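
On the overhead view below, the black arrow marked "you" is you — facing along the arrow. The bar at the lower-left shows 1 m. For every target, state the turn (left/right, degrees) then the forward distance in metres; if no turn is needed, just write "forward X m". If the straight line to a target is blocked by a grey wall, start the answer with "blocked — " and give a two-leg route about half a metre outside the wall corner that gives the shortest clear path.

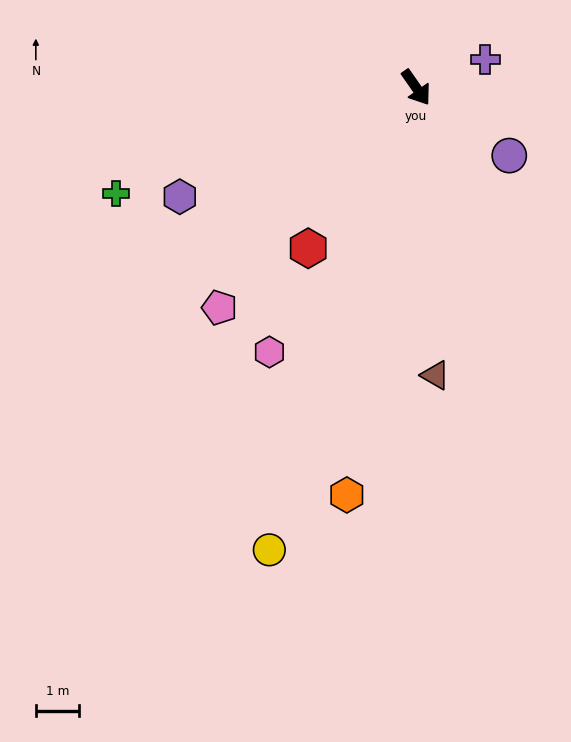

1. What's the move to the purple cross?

turn left 77°, forward 1.7 m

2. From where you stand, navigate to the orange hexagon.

turn right 45°, forward 9.5 m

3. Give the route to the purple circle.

turn left 19°, forward 2.6 m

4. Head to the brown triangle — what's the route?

turn right 31°, forward 6.6 m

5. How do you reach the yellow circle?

turn right 53°, forward 11.1 m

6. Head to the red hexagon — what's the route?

turn right 69°, forward 4.4 m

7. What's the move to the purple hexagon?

turn right 100°, forward 6.0 m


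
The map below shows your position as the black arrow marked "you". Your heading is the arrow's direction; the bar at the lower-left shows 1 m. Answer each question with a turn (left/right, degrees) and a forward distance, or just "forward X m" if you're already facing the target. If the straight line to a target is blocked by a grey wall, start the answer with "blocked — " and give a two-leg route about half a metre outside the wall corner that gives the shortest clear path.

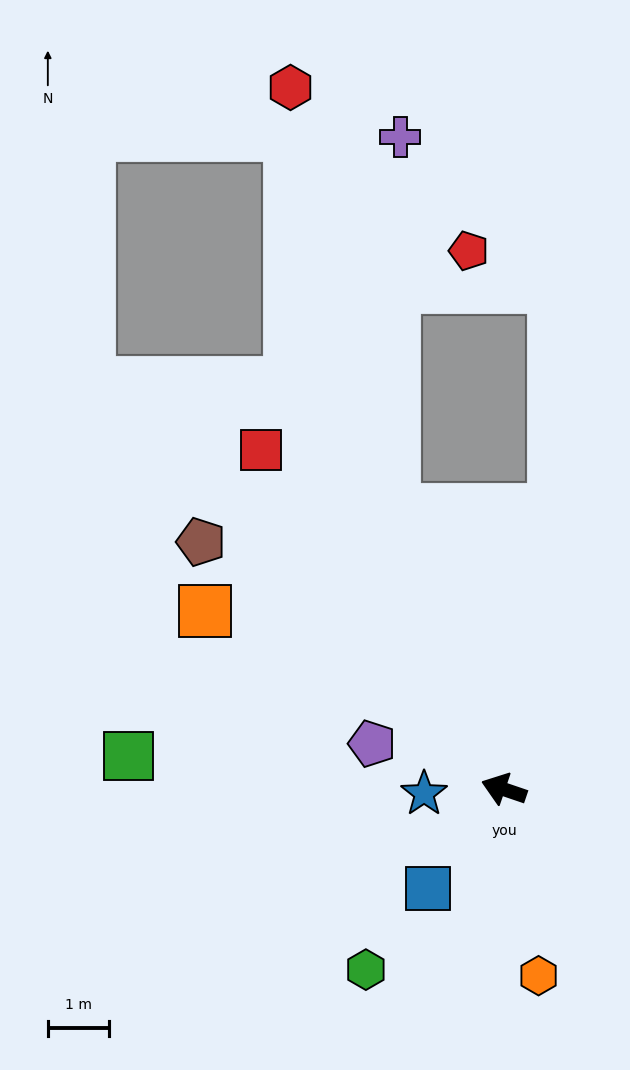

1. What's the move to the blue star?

turn left 22°, forward 1.3 m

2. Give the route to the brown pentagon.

turn right 20°, forward 6.4 m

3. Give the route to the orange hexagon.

turn left 119°, forward 3.1 m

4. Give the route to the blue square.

turn left 71°, forward 2.0 m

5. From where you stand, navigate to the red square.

turn right 36°, forward 6.8 m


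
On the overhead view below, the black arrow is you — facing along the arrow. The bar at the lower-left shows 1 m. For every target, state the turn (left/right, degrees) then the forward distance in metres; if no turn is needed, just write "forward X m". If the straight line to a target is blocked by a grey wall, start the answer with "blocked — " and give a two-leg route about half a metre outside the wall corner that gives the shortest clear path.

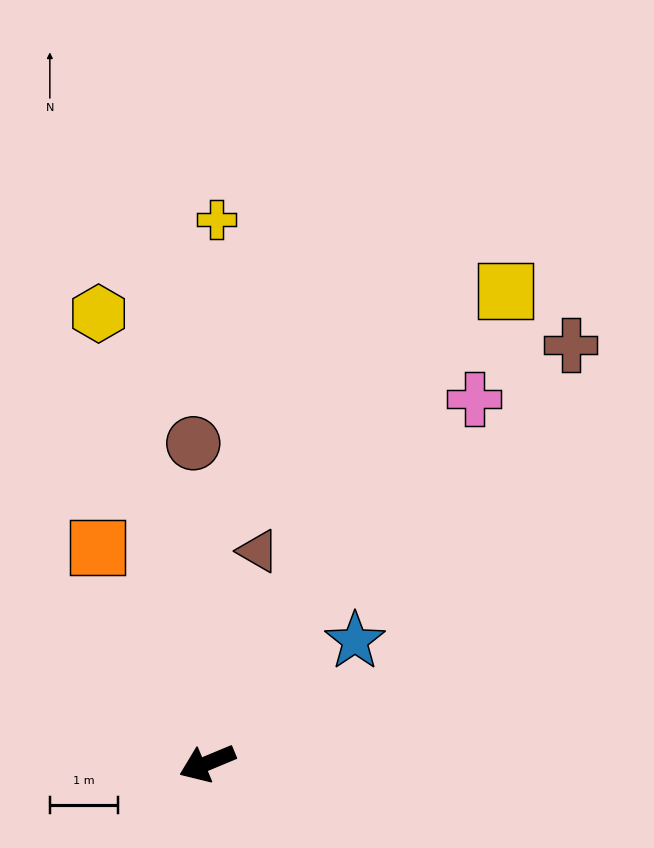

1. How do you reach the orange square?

turn right 86°, forward 3.6 m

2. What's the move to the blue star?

turn right 163°, forward 2.8 m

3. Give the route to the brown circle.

turn right 110°, forward 4.7 m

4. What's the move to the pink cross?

turn right 149°, forward 6.6 m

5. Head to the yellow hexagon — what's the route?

turn right 99°, forward 6.8 m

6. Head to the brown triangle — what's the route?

turn right 126°, forward 3.2 m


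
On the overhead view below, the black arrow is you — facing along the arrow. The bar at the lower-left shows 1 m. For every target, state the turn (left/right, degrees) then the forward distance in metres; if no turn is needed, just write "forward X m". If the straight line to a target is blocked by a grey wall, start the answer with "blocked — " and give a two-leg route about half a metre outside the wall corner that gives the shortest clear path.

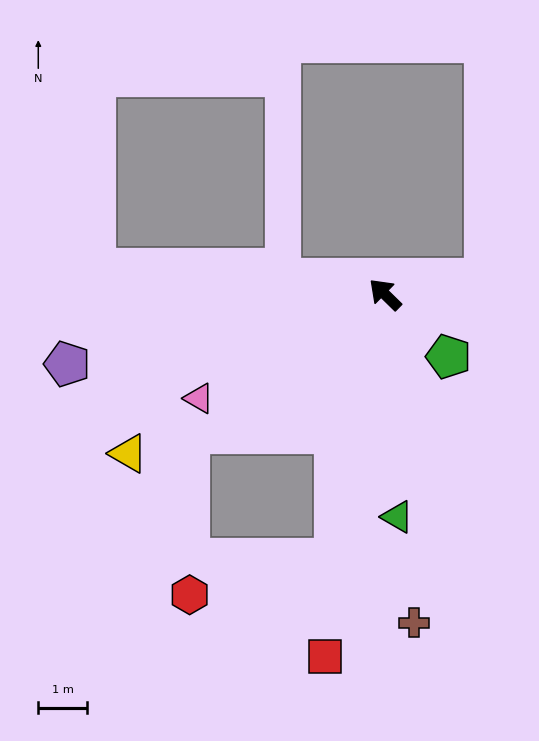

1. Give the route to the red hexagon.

blocked — turn left 124°, forward 5.5 m, then turn right 66°, forward 3.1 m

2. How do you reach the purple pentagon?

turn left 57°, forward 6.7 m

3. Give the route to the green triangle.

turn left 138°, forward 4.6 m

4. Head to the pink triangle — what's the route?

turn left 74°, forward 4.4 m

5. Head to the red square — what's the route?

turn left 125°, forward 7.5 m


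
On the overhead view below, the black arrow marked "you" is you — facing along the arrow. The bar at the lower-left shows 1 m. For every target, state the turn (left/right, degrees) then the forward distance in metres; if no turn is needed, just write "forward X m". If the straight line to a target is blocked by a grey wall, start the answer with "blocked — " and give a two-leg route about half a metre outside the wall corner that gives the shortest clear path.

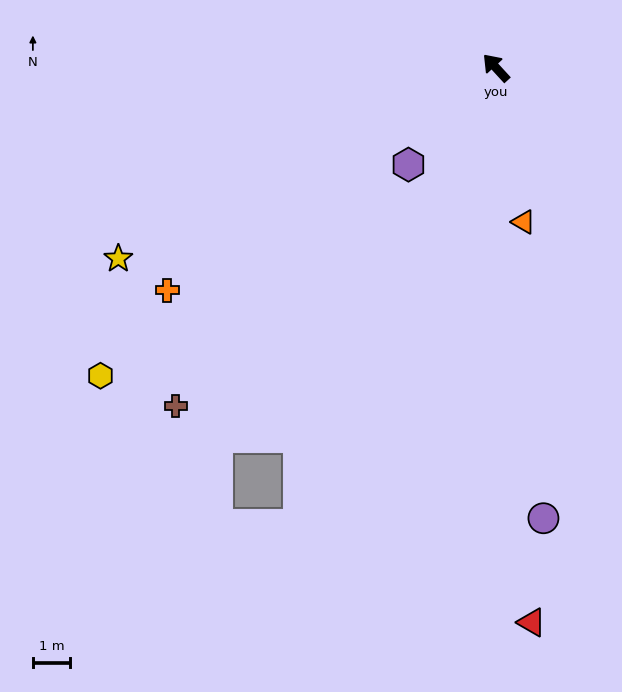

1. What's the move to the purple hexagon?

turn left 95°, forward 3.5 m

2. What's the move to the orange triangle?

turn left 148°, forward 4.2 m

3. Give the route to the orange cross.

turn left 82°, forward 10.7 m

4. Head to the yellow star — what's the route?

turn left 74°, forward 11.4 m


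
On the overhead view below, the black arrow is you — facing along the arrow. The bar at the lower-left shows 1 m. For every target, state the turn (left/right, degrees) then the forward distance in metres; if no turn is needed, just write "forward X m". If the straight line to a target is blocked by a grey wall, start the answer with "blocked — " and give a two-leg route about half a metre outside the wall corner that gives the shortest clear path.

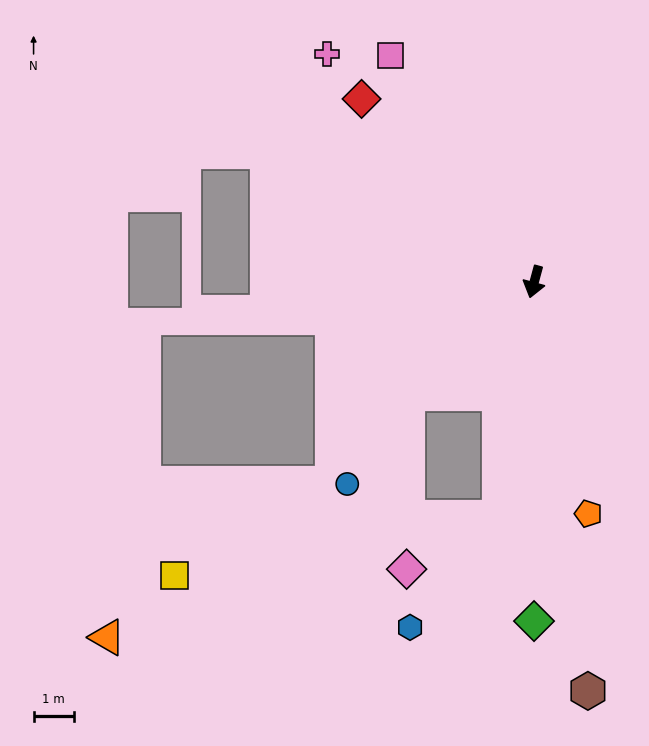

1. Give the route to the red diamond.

turn right 122°, forward 6.2 m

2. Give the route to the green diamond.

turn left 15°, forward 8.4 m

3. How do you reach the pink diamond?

blocked — turn left 7°, forward 5.9 m, then turn right 52°, forward 2.6 m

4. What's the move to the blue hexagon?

blocked — turn left 7°, forward 5.9 m, then turn right 31°, forward 3.5 m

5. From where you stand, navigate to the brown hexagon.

turn left 23°, forward 10.2 m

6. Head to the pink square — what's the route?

turn right 132°, forward 6.6 m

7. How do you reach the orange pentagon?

turn left 28°, forward 5.9 m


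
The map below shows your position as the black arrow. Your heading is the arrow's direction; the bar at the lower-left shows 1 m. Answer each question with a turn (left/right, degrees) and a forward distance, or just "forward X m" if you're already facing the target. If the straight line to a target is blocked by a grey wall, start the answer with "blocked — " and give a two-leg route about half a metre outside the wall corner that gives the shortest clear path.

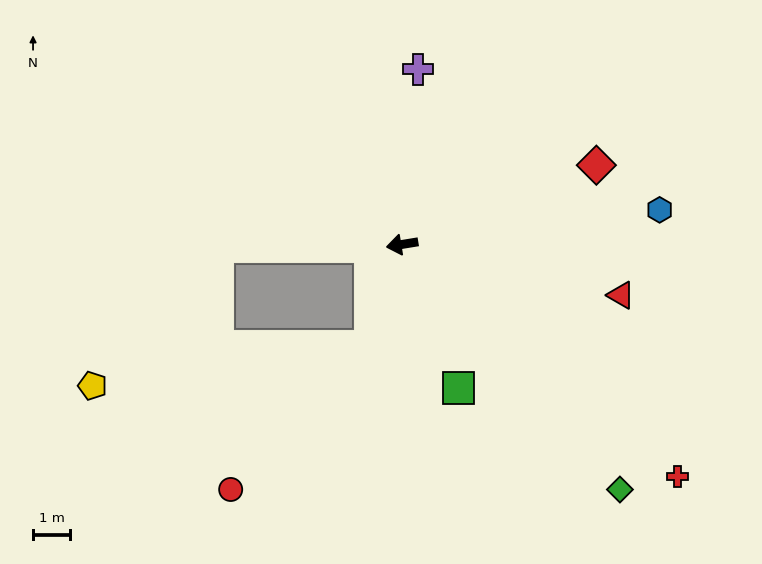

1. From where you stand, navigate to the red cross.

turn left 131°, forward 9.7 m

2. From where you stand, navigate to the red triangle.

turn left 158°, forward 6.0 m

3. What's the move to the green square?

turn left 102°, forward 4.1 m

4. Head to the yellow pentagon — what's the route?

blocked — turn right 8°, forward 4.9 m, then turn left 46°, forward 5.0 m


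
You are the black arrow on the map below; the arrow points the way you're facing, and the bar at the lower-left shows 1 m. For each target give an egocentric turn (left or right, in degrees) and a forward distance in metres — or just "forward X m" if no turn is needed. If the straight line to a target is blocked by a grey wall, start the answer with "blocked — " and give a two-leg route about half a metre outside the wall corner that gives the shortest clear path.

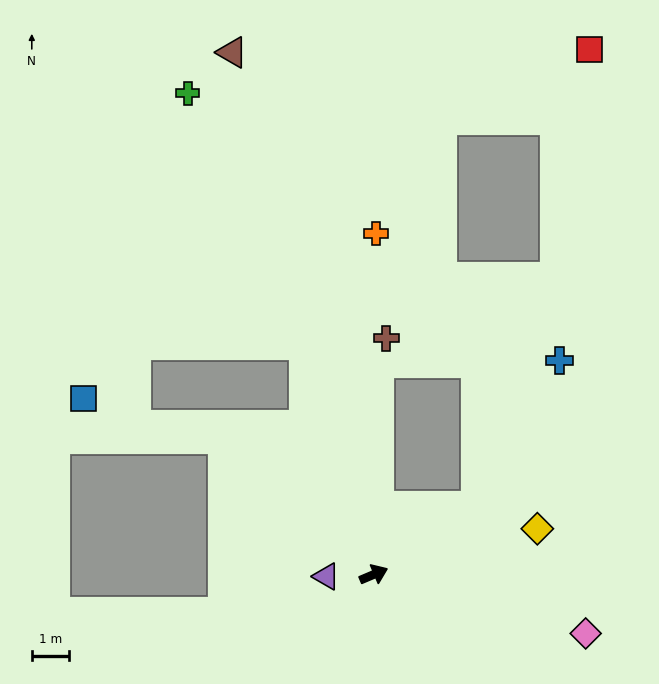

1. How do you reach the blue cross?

blocked — turn left 10°, forward 3.3 m, then turn left 28°, forward 4.5 m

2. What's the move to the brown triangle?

turn left 82°, forward 14.6 m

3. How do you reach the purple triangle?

turn left 159°, forward 1.3 m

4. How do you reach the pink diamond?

turn right 38°, forward 5.9 m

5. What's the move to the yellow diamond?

turn right 7°, forward 4.6 m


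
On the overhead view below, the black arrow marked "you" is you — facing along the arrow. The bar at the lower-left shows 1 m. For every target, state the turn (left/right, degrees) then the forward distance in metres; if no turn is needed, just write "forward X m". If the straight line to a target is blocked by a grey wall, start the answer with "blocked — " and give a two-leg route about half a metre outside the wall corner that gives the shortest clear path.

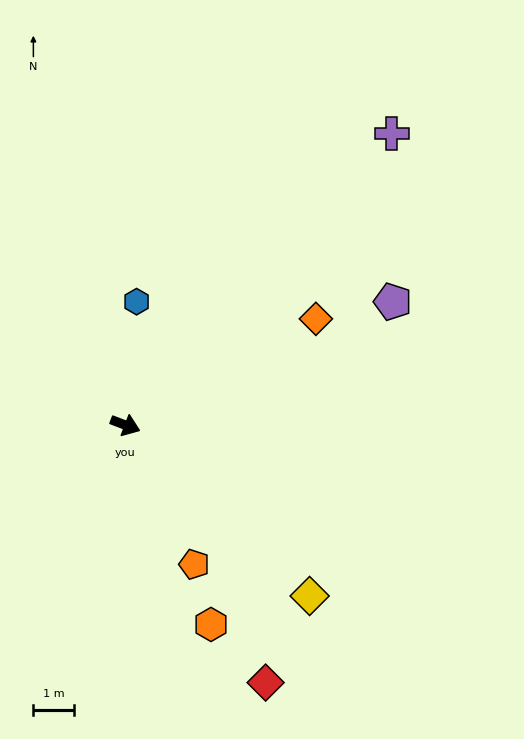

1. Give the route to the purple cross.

turn left 69°, forward 9.7 m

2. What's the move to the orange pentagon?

turn right 43°, forward 3.8 m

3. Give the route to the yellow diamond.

turn right 22°, forward 6.2 m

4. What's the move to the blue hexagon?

turn left 106°, forward 3.1 m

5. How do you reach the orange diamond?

turn left 50°, forward 5.4 m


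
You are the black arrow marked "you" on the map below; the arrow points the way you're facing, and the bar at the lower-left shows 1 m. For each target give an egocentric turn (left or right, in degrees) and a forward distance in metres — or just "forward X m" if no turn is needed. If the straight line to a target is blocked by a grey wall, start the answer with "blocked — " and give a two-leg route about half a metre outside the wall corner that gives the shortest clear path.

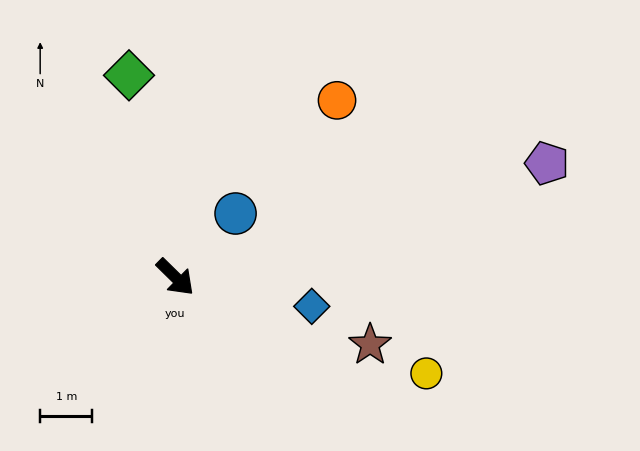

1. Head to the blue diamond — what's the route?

turn left 32°, forward 2.7 m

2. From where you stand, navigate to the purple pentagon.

turn left 62°, forward 7.4 m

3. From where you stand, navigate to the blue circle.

turn left 91°, forward 1.7 m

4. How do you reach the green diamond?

turn left 147°, forward 4.0 m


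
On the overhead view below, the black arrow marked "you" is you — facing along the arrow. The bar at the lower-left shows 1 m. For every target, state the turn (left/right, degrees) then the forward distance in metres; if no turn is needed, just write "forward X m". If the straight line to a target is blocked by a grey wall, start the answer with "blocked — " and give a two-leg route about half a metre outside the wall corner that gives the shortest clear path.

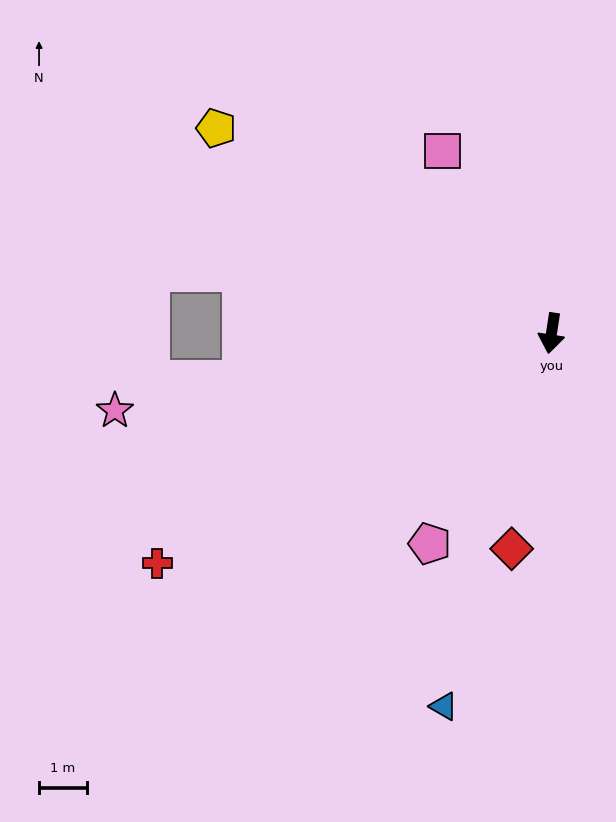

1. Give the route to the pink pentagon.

turn right 21°, forward 5.1 m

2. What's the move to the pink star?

turn right 71°, forward 9.3 m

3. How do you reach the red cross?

turn right 51°, forward 9.6 m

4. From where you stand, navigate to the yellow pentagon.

turn right 113°, forward 8.2 m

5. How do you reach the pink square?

turn right 140°, forward 4.4 m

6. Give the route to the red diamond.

forward 4.6 m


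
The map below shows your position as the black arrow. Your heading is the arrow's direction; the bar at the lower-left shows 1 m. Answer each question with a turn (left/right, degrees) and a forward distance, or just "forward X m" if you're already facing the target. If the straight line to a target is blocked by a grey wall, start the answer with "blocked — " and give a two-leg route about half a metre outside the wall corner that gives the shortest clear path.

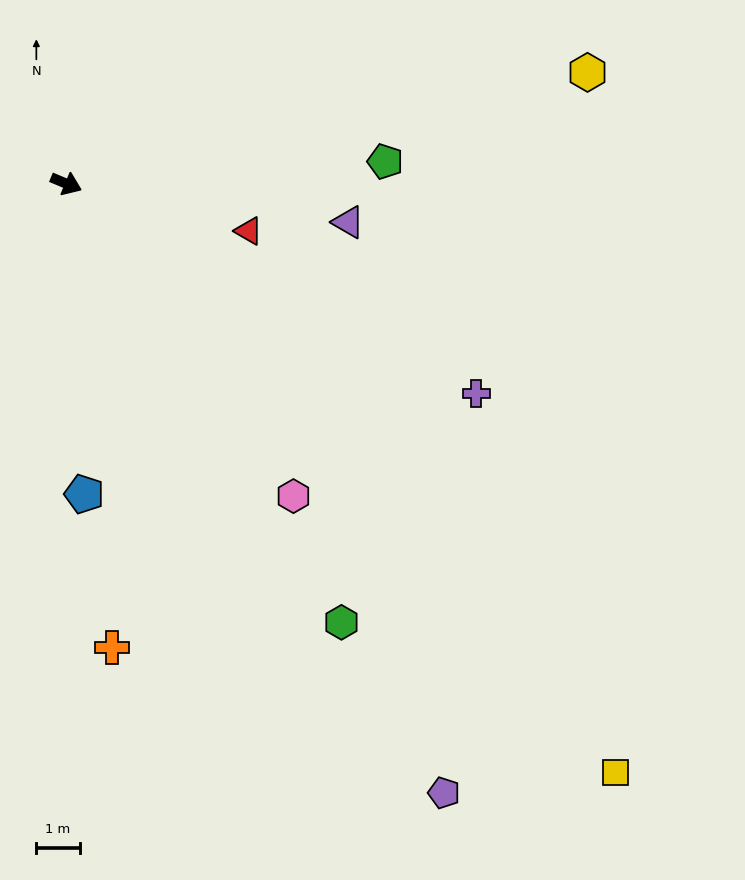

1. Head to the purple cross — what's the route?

turn right 4°, forward 10.7 m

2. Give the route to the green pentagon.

turn left 27°, forward 7.4 m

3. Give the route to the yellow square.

turn right 24°, forward 18.6 m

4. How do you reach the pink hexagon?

turn right 31°, forward 8.9 m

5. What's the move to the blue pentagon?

turn right 64°, forward 7.2 m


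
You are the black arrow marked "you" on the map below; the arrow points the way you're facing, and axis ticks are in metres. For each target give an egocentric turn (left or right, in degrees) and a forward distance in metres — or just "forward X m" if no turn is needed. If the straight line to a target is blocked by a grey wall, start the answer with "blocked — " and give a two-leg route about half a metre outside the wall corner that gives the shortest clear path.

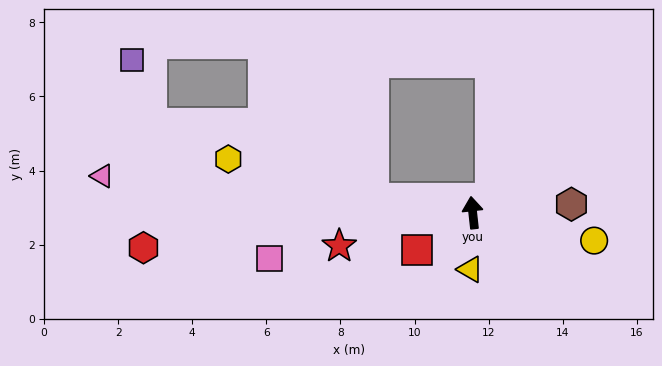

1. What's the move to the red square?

turn left 118°, forward 1.8 m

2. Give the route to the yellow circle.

turn right 109°, forward 3.4 m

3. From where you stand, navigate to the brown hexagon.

turn right 91°, forward 2.7 m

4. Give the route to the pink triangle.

turn left 78°, forward 10.1 m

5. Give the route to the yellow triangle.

turn left 171°, forward 1.5 m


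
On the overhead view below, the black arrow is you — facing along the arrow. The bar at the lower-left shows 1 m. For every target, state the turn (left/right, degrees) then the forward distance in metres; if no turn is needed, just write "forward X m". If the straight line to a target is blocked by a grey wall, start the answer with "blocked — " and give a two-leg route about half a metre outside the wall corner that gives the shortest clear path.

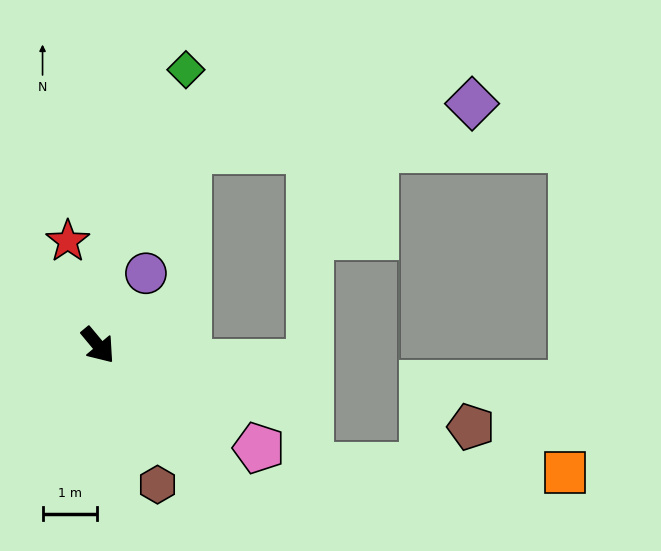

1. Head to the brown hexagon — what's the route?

turn right 17°, forward 2.8 m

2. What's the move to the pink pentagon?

turn left 18°, forward 3.5 m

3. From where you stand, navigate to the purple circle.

turn left 107°, forward 1.6 m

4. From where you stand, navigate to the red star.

turn left 156°, forward 2.0 m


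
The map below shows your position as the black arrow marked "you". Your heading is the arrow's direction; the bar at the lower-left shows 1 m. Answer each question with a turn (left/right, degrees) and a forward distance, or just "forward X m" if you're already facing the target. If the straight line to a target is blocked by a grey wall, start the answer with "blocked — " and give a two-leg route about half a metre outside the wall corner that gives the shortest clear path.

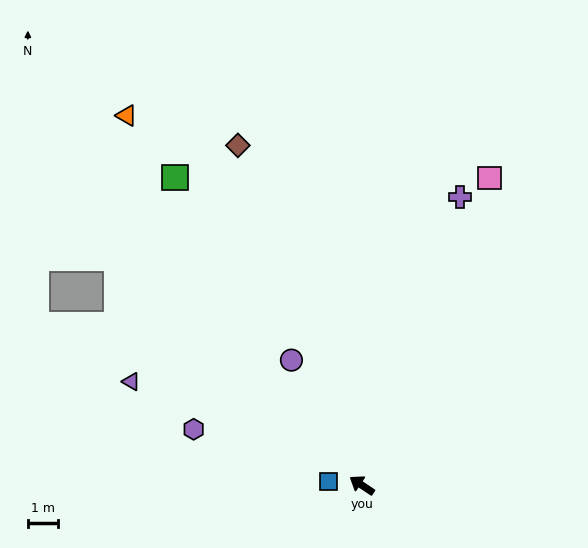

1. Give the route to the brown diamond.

turn right 36°, forward 12.2 m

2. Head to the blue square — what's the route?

turn left 28°, forward 1.1 m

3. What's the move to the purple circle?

turn right 27°, forward 4.8 m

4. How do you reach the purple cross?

turn right 75°, forward 10.3 m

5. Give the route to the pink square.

turn right 79°, forward 11.2 m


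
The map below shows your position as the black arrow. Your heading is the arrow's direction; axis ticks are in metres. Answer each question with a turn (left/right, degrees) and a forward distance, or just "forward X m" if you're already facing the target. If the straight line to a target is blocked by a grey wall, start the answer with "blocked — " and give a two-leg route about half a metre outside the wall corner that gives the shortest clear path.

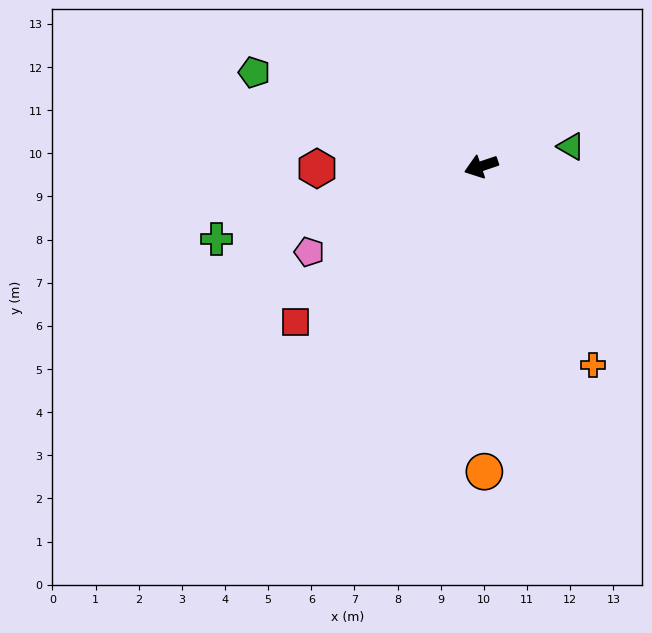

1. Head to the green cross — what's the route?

turn right 3°, forward 6.4 m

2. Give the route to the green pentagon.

turn right 41°, forward 5.7 m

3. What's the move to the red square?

turn left 21°, forward 5.6 m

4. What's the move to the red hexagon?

turn right 18°, forward 3.8 m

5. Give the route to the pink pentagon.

turn left 8°, forward 4.5 m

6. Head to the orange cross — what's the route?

turn left 101°, forward 5.3 m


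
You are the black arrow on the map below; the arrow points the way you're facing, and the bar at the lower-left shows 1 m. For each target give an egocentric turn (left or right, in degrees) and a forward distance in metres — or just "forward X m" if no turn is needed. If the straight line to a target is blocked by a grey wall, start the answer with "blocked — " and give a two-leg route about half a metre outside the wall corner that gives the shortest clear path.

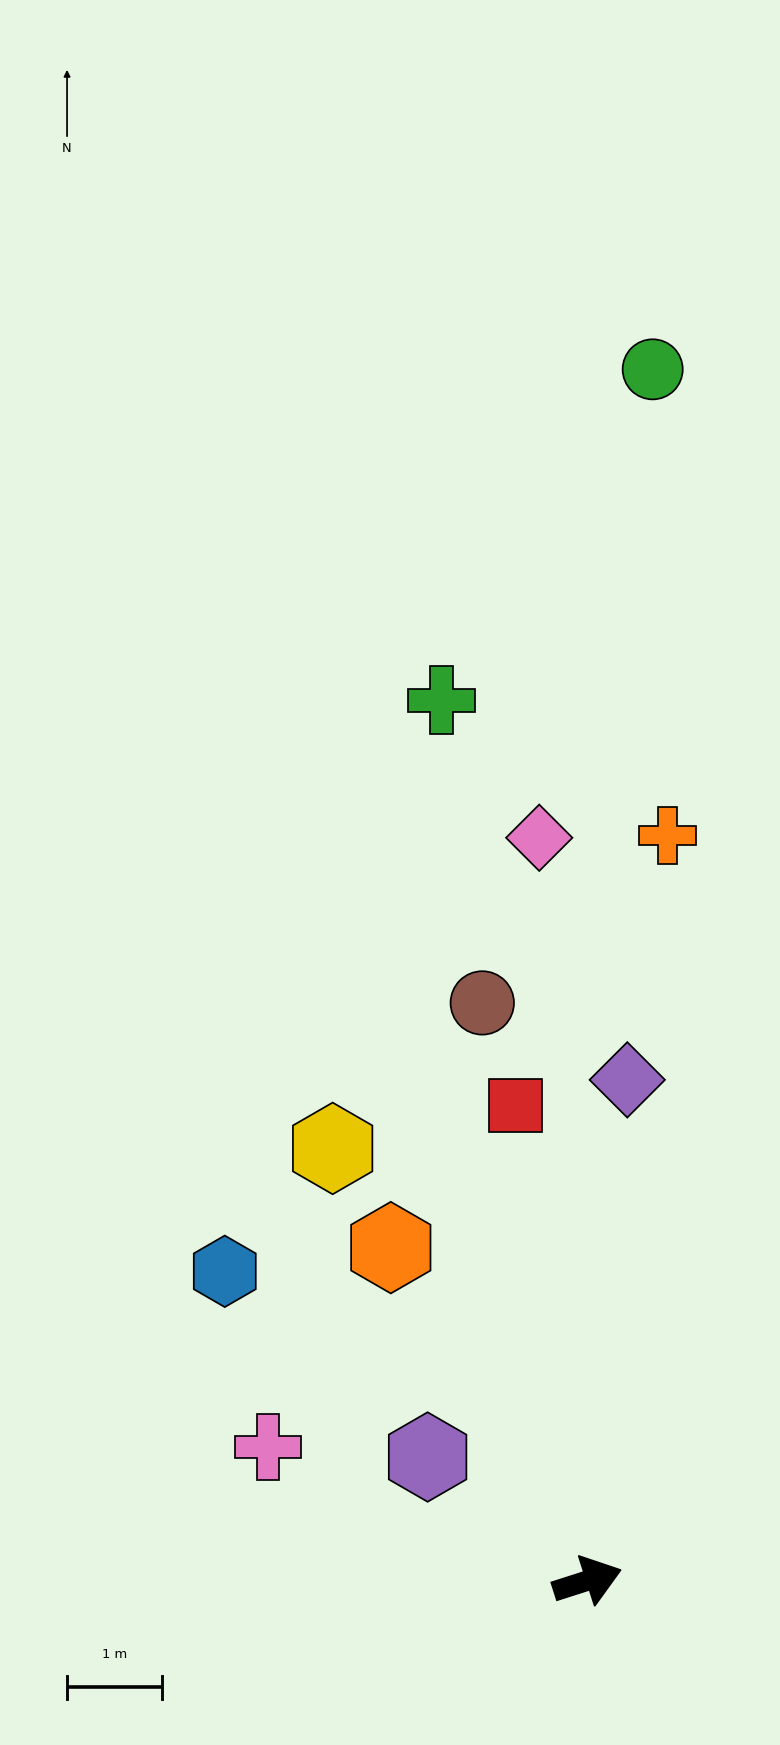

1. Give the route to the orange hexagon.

turn left 103°, forward 4.1 m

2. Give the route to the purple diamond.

turn left 68°, forward 5.3 m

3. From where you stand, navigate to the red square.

turn left 81°, forward 5.1 m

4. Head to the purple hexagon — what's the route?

turn left 124°, forward 2.1 m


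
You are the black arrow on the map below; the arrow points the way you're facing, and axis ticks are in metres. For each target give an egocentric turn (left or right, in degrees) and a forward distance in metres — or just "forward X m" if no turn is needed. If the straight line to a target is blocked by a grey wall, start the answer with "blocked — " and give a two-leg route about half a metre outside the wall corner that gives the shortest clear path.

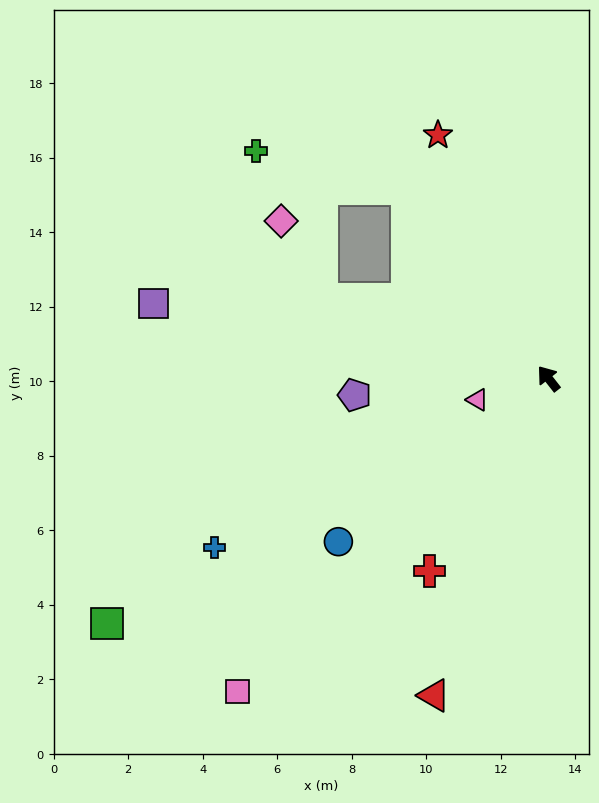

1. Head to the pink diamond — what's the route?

blocked — turn left 33°, forward 6.4 m, then turn right 43°, forward 2.4 m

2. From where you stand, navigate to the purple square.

turn left 41°, forward 10.8 m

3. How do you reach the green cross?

blocked — forward 6.3 m, then turn left 38°, forward 4.2 m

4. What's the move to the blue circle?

turn left 90°, forward 7.1 m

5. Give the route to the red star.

turn right 14°, forward 7.2 m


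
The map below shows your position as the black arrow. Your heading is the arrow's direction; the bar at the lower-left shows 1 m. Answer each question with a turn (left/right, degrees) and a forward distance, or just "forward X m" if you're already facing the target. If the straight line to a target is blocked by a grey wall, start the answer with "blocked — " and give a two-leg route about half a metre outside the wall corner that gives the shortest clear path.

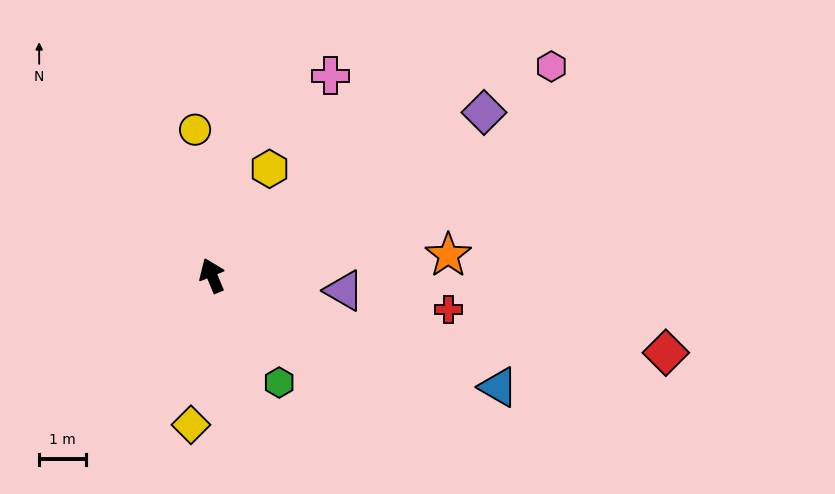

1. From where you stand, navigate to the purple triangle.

turn right 119°, forward 2.8 m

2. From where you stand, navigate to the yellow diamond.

turn left 149°, forward 3.2 m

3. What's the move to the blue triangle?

turn right 134°, forward 6.6 m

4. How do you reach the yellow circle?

turn right 16°, forward 3.1 m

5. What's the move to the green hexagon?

turn right 170°, forward 2.7 m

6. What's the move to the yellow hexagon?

turn right 51°, forward 2.6 m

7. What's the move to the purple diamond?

turn right 82°, forward 6.8 m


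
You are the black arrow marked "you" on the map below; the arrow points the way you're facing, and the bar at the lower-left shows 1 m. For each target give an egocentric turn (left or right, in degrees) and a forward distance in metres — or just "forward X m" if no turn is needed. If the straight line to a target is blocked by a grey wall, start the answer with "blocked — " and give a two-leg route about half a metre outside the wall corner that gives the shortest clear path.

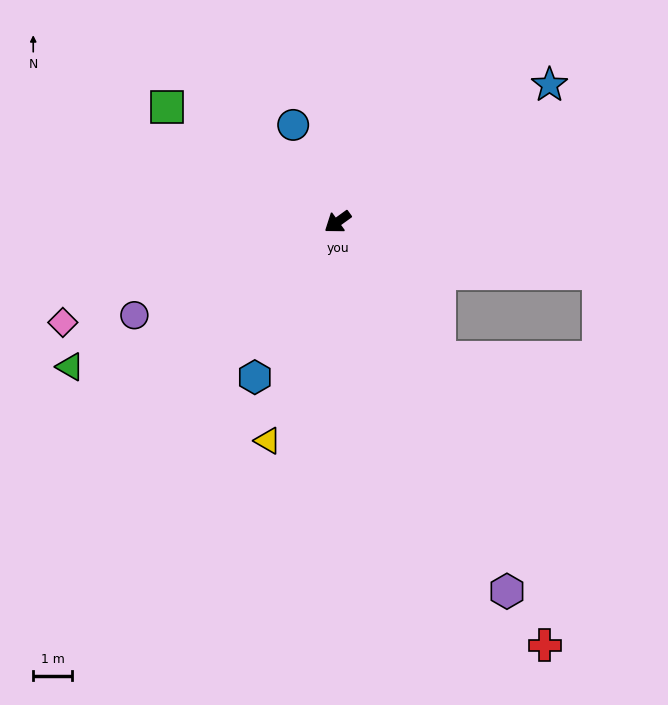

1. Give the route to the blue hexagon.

turn left 26°, forward 4.5 m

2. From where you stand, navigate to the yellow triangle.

turn left 36°, forward 5.9 m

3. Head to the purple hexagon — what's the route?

turn left 79°, forward 10.5 m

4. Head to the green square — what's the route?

turn right 70°, forward 5.3 m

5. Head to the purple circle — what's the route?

turn right 11°, forward 5.8 m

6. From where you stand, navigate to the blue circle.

turn right 101°, forward 2.7 m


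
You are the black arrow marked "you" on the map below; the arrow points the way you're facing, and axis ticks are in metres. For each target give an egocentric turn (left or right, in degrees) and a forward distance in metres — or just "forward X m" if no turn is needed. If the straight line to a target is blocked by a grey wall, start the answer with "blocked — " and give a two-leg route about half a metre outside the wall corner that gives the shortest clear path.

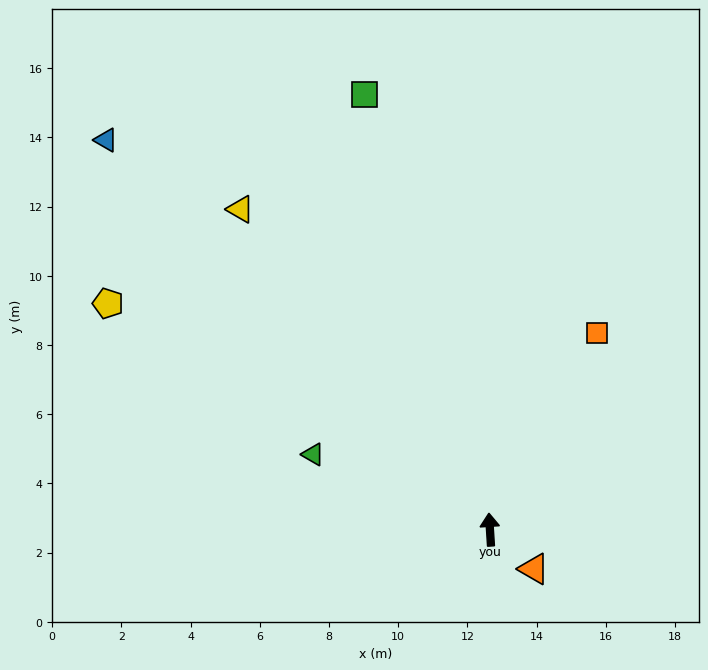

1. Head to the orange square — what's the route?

turn right 32°, forward 6.5 m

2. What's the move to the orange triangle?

turn right 135°, forward 1.7 m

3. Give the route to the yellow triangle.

turn left 34°, forward 11.7 m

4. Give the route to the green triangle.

turn left 63°, forward 5.6 m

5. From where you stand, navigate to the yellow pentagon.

turn left 56°, forward 12.8 m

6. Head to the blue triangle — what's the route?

turn left 41°, forward 15.8 m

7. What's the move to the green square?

turn left 12°, forward 13.1 m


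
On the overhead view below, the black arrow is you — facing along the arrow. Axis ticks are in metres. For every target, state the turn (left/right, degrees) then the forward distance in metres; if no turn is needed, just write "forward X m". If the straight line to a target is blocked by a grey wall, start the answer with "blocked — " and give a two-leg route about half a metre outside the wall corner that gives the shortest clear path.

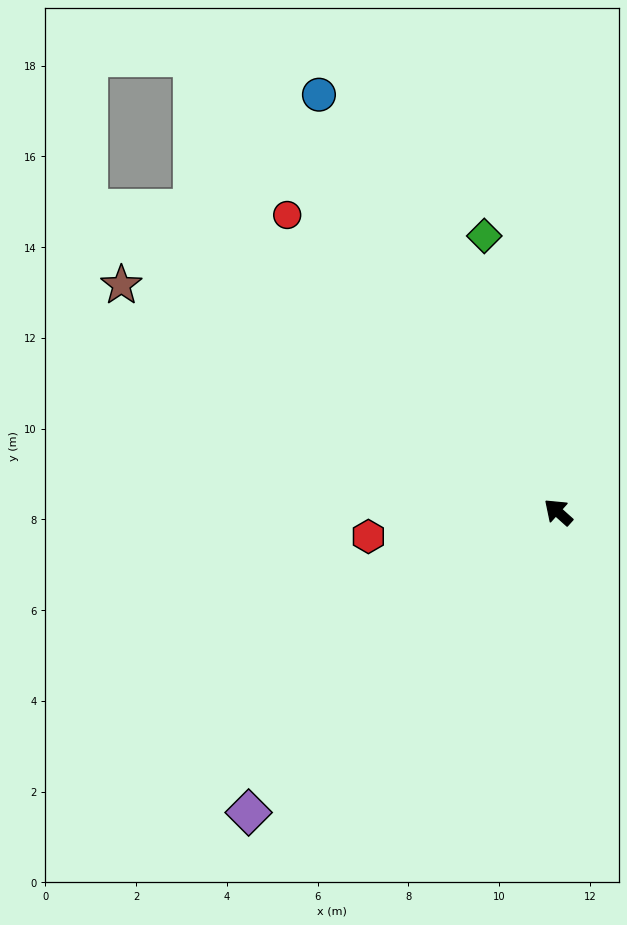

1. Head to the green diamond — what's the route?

turn right 33°, forward 6.3 m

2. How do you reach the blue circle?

turn right 18°, forward 10.6 m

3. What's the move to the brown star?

turn left 14°, forward 10.8 m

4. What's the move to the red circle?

turn right 6°, forward 8.9 m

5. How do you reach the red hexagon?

turn left 49°, forward 4.2 m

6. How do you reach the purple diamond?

turn left 86°, forward 9.5 m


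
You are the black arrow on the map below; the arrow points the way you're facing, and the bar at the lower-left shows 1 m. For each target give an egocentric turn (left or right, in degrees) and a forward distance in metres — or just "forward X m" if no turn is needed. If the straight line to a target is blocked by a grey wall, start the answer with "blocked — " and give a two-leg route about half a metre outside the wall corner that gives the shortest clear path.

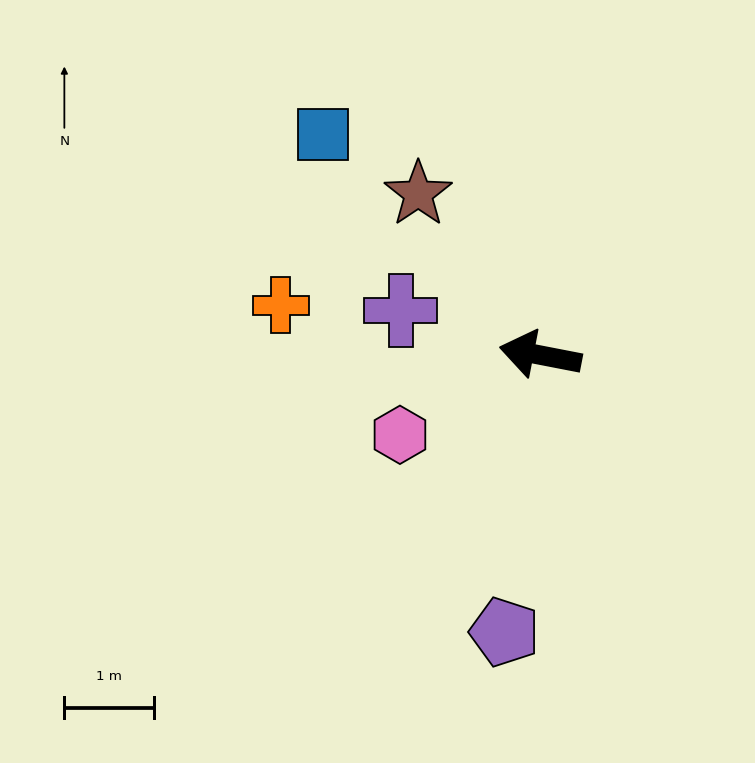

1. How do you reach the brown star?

turn right 42°, forward 2.3 m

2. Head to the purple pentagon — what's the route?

turn left 94°, forward 3.1 m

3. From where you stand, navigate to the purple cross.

turn right 7°, forward 1.6 m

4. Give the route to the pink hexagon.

turn left 41°, forward 1.8 m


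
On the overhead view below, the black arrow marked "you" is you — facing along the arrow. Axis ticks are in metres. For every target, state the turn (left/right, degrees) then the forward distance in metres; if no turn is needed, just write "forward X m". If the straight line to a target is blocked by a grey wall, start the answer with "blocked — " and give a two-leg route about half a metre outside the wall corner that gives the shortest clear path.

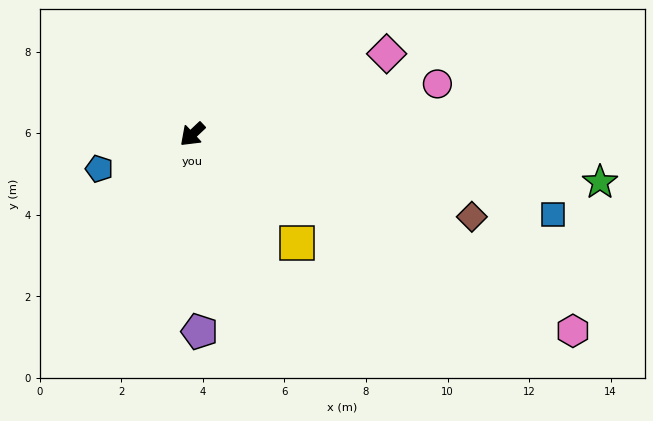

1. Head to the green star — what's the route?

turn left 130°, forward 10.1 m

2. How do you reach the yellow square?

turn left 91°, forward 3.7 m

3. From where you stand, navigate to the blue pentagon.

turn right 23°, forward 2.4 m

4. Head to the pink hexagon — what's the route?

turn left 109°, forward 10.5 m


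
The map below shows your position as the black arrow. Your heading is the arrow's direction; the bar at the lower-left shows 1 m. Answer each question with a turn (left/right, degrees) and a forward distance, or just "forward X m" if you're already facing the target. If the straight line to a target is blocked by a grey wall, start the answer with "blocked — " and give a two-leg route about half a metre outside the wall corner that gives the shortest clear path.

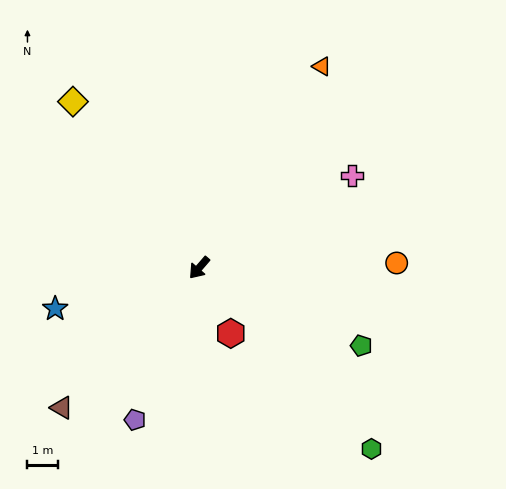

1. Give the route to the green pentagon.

turn left 105°, forward 5.8 m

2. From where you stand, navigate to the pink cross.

turn left 162°, forward 5.8 m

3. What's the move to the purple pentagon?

turn left 18°, forward 5.3 m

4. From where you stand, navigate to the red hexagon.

turn left 67°, forward 2.3 m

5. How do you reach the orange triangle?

turn right 171°, forward 7.6 m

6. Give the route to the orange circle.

turn left 132°, forward 6.4 m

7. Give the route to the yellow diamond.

turn right 102°, forward 6.7 m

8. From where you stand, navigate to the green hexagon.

turn left 84°, forward 8.1 m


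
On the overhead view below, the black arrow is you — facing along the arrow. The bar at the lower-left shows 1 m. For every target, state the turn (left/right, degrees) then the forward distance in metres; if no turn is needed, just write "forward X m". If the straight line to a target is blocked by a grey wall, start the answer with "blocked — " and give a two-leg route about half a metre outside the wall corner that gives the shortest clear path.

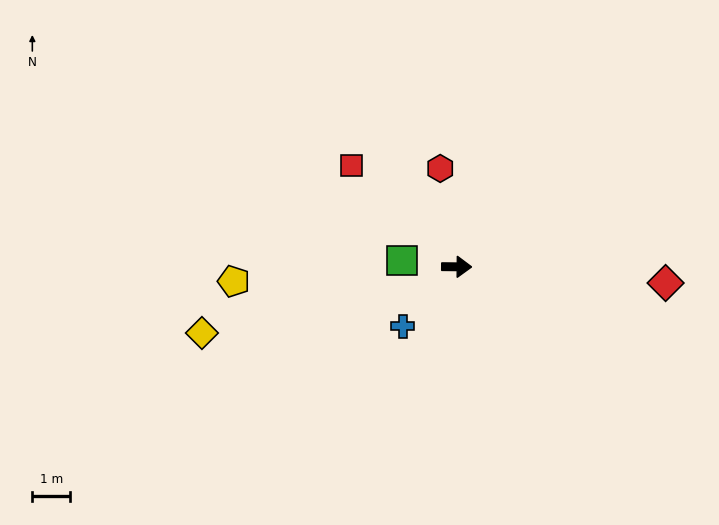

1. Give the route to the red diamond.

turn right 4°, forward 5.5 m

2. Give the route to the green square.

turn left 174°, forward 1.5 m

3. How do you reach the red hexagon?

turn left 100°, forward 2.6 m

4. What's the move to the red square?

turn left 137°, forward 3.8 m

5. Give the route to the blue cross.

turn right 132°, forward 2.1 m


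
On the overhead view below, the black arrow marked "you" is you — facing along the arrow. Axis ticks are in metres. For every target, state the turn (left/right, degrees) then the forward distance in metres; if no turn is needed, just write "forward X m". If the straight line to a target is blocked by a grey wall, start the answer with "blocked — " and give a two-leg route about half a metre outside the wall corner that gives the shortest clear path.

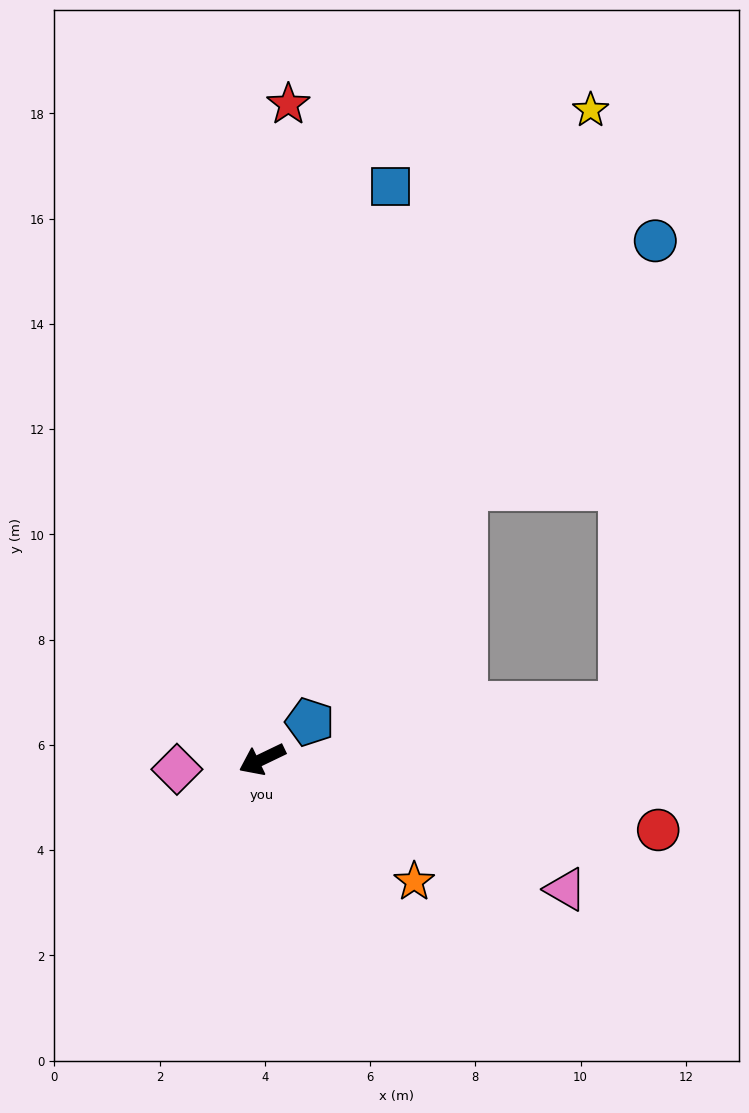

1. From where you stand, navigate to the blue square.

turn right 128°, forward 11.2 m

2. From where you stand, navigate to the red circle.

turn left 144°, forward 7.6 m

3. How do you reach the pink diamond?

turn right 19°, forward 1.6 m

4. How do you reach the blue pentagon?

turn right 168°, forward 1.1 m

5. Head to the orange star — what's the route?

turn left 116°, forward 3.7 m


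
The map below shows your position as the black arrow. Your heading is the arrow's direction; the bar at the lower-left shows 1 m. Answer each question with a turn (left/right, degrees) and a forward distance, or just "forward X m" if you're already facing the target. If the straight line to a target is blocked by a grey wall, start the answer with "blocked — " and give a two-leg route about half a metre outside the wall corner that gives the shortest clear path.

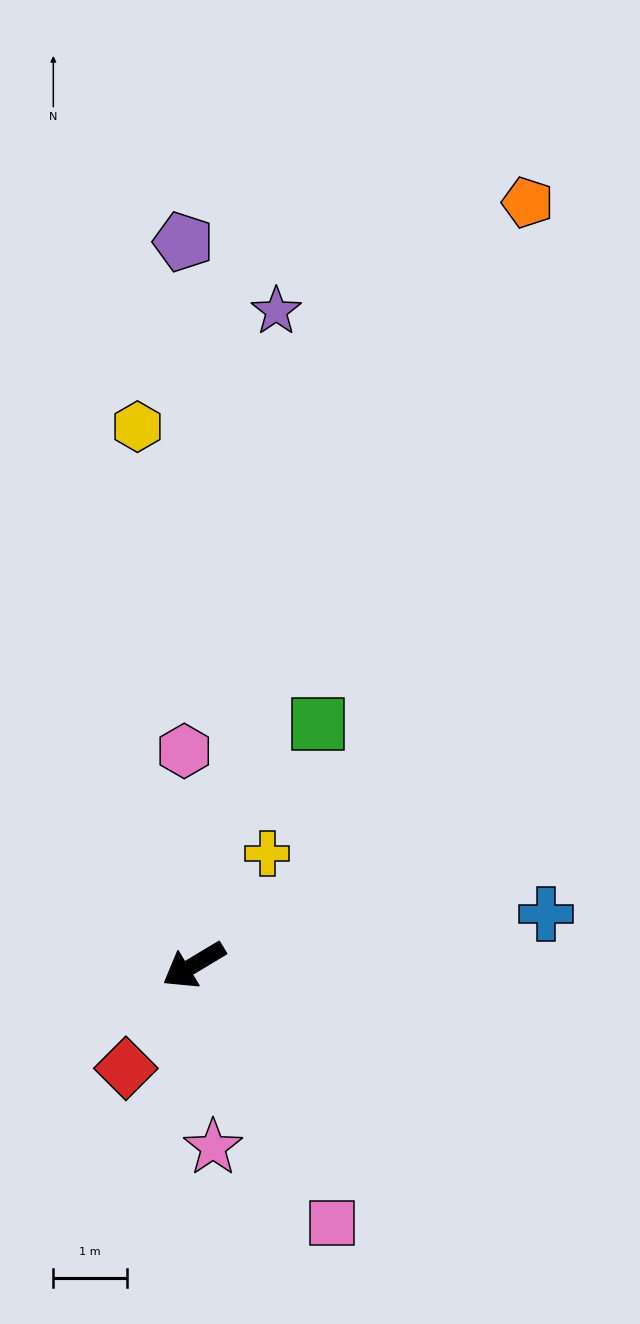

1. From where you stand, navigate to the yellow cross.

turn right 154°, forward 1.8 m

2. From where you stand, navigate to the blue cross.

turn left 157°, forward 4.8 m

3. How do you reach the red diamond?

turn left 26°, forward 1.7 m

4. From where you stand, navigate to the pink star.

turn left 65°, forward 2.5 m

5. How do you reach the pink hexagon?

turn right 118°, forward 2.9 m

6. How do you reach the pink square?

turn left 87°, forward 4.0 m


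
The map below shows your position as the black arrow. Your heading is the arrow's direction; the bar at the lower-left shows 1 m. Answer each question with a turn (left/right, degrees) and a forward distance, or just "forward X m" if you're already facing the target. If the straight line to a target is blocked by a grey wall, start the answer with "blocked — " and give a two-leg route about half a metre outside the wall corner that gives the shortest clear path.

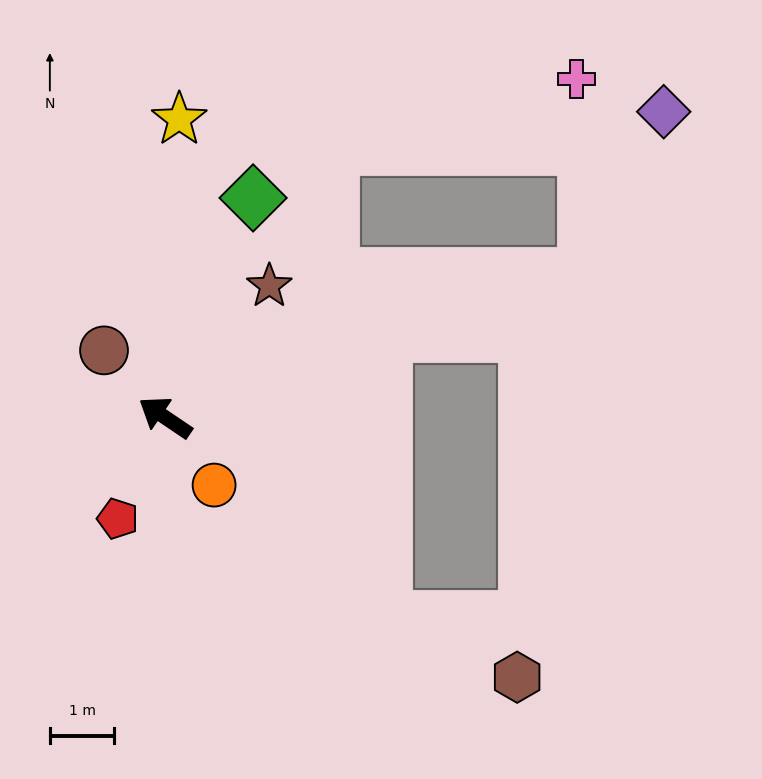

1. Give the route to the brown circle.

turn right 14°, forward 1.4 m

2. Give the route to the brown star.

turn right 94°, forward 2.6 m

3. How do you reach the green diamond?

turn right 78°, forward 3.7 m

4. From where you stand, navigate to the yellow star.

turn right 59°, forward 4.6 m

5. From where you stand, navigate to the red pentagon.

turn left 99°, forward 1.7 m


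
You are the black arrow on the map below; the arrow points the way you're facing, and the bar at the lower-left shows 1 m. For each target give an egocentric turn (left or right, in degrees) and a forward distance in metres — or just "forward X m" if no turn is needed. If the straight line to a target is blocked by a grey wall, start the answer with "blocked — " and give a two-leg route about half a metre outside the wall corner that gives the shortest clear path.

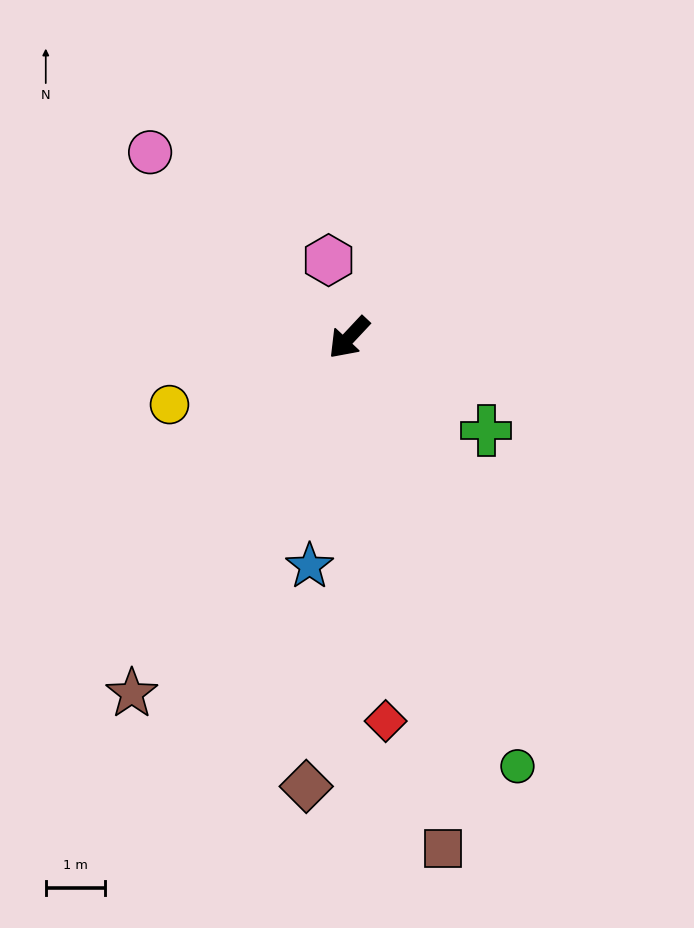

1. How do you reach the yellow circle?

turn right 26°, forward 3.2 m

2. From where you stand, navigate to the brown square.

turn left 54°, forward 8.8 m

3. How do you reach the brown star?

turn left 12°, forward 7.1 m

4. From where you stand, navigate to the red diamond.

turn left 49°, forward 6.5 m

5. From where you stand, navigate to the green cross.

turn left 99°, forward 2.8 m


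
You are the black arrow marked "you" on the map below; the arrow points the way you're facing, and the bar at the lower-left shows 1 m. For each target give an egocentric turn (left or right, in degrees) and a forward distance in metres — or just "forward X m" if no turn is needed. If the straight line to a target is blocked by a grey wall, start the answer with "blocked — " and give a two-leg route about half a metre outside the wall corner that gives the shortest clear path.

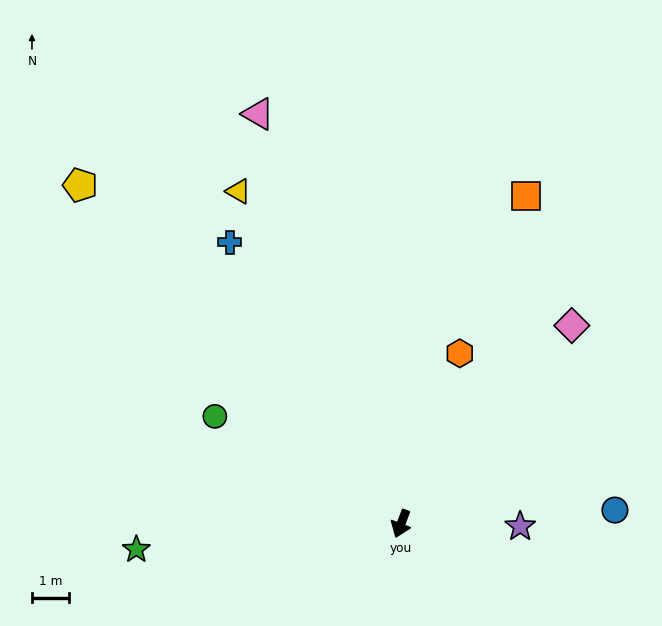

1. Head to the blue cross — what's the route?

turn right 128°, forward 8.9 m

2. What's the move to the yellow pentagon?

turn right 116°, forward 12.6 m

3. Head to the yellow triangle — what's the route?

turn right 133°, forward 10.0 m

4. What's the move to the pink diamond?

turn left 160°, forward 7.1 m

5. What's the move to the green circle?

turn right 99°, forward 5.8 m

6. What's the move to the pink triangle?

turn right 140°, forward 11.7 m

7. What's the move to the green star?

turn right 64°, forward 7.2 m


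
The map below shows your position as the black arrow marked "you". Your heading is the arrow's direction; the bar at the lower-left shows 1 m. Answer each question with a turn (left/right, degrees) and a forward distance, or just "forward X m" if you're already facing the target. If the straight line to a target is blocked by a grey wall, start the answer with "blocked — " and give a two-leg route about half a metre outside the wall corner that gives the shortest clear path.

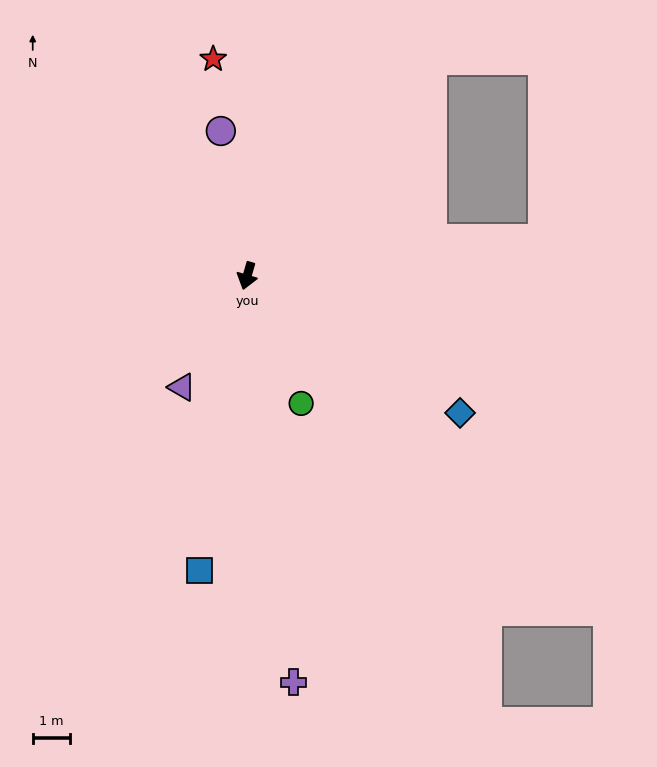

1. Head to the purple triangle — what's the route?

turn right 14°, forward 3.4 m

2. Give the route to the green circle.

turn left 39°, forward 3.7 m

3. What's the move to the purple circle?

turn right 153°, forward 3.9 m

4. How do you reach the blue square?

turn left 7°, forward 7.9 m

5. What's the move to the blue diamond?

turn left 73°, forward 6.7 m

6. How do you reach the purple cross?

turn left 23°, forward 10.9 m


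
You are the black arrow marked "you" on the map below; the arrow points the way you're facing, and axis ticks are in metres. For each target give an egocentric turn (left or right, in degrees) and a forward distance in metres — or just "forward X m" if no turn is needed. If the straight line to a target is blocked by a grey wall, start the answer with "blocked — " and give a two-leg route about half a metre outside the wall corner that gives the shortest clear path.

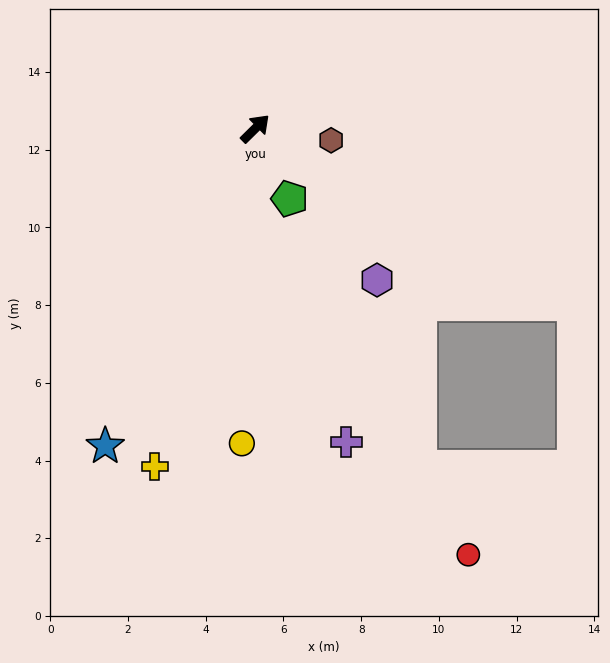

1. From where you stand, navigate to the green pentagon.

turn right 109°, forward 2.0 m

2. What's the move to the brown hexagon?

turn right 53°, forward 2.0 m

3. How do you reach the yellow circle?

turn right 137°, forward 8.1 m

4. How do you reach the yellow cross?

turn right 151°, forward 9.1 m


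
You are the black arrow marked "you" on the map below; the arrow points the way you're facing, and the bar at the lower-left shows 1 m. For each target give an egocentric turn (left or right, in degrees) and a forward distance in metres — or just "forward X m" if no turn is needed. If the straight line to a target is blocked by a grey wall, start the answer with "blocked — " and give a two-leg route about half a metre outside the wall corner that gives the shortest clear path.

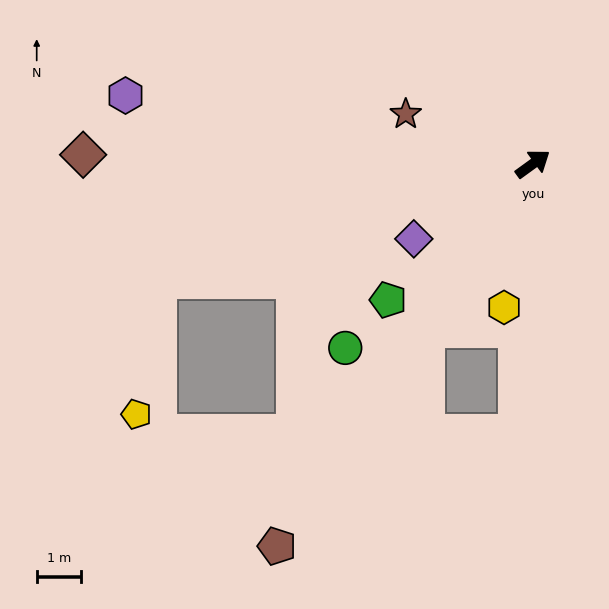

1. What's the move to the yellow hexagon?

turn right 137°, forward 3.3 m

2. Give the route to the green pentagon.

turn right 173°, forward 4.5 m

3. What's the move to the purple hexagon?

turn left 135°, forward 9.3 m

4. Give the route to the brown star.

turn left 123°, forward 3.1 m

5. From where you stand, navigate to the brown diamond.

turn left 143°, forward 10.2 m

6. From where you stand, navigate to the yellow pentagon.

blocked — turn left 161°, forward 8.9 m, then turn left 64°, forward 3.1 m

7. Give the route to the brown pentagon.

turn right 160°, forward 10.4 m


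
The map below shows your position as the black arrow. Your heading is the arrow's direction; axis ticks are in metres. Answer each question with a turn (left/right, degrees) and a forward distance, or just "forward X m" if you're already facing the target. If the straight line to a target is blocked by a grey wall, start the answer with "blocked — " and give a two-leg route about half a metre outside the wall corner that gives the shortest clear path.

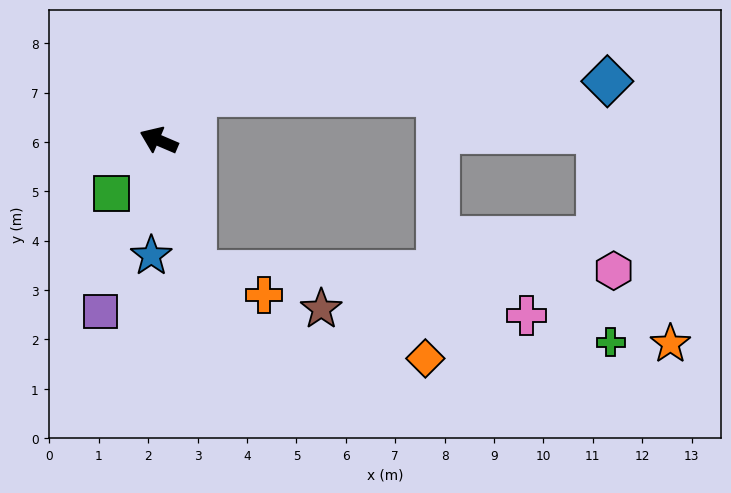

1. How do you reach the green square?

turn left 72°, forward 1.4 m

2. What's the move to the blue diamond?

blocked — turn right 107°, forward 1.2 m, then turn right 48°, forward 8.3 m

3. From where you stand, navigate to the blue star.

turn left 109°, forward 2.3 m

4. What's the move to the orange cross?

blocked — turn left 129°, forward 2.8 m, then turn left 55°, forward 1.4 m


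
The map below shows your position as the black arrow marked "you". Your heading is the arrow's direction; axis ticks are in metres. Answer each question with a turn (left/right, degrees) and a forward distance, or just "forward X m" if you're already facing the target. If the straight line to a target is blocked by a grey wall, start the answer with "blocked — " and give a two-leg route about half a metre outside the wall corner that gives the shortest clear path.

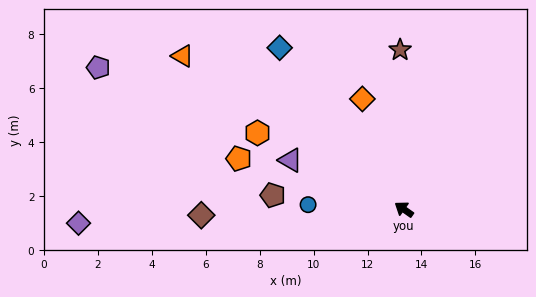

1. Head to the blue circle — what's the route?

turn left 32°, forward 3.6 m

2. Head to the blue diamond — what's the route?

turn right 17°, forward 7.5 m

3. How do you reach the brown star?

turn right 54°, forward 5.9 m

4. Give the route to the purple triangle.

turn left 12°, forward 4.6 m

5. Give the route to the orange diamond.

turn right 34°, forward 4.4 m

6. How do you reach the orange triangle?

forward 10.0 m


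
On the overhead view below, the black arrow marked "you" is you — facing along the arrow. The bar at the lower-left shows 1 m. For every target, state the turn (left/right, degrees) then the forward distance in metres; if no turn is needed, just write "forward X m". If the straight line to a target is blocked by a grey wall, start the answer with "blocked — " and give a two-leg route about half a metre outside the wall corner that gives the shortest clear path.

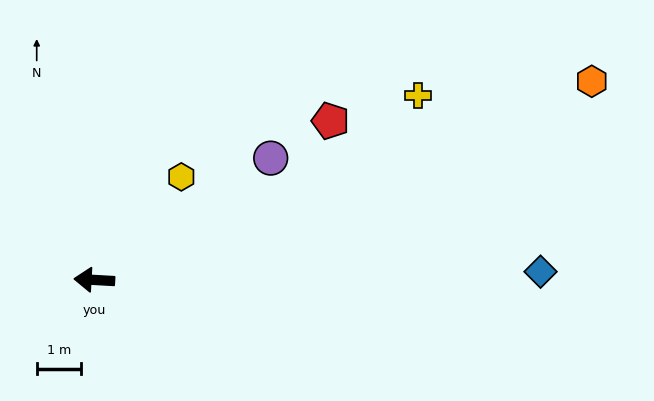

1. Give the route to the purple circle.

turn right 142°, forward 4.8 m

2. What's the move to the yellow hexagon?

turn right 127°, forward 3.0 m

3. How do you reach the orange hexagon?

turn right 155°, forward 12.1 m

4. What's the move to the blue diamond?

turn right 176°, forward 10.0 m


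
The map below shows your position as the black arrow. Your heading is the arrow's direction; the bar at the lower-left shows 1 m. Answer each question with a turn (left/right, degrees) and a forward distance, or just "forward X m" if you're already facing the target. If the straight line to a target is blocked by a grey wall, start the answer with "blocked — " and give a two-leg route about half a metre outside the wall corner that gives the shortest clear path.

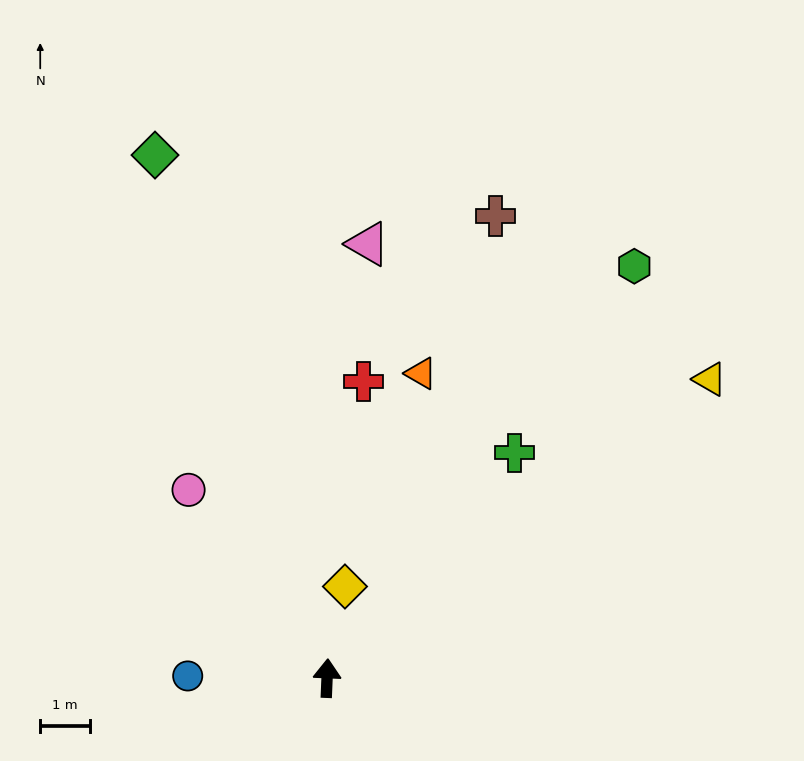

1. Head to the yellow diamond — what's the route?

turn right 9°, forward 1.9 m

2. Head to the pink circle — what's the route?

turn left 39°, forward 4.7 m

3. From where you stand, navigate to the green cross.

turn right 37°, forward 5.9 m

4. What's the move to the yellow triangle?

turn right 50°, forward 9.8 m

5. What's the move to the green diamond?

turn left 21°, forward 11.2 m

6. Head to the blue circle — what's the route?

turn left 92°, forward 2.8 m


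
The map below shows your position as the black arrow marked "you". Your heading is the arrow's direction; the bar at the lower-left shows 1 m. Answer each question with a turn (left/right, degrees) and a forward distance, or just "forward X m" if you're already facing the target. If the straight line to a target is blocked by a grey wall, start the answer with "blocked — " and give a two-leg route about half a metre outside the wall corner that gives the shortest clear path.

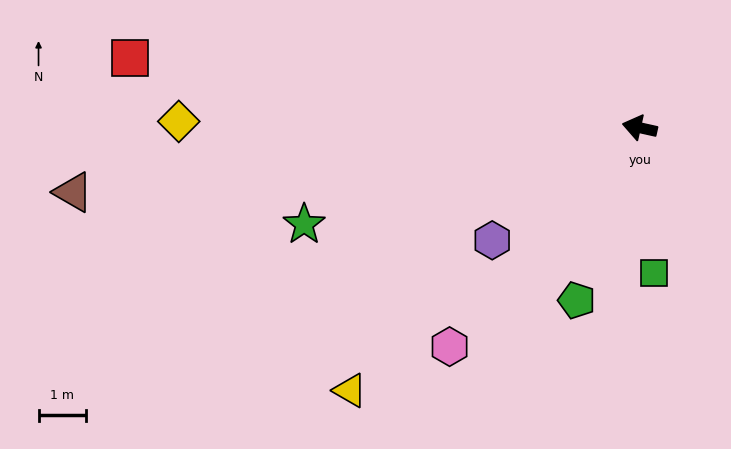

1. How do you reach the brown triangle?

turn left 19°, forward 12.0 m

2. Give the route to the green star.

turn left 29°, forward 7.3 m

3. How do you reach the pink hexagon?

turn left 62°, forward 6.1 m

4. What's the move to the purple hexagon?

turn left 50°, forward 3.9 m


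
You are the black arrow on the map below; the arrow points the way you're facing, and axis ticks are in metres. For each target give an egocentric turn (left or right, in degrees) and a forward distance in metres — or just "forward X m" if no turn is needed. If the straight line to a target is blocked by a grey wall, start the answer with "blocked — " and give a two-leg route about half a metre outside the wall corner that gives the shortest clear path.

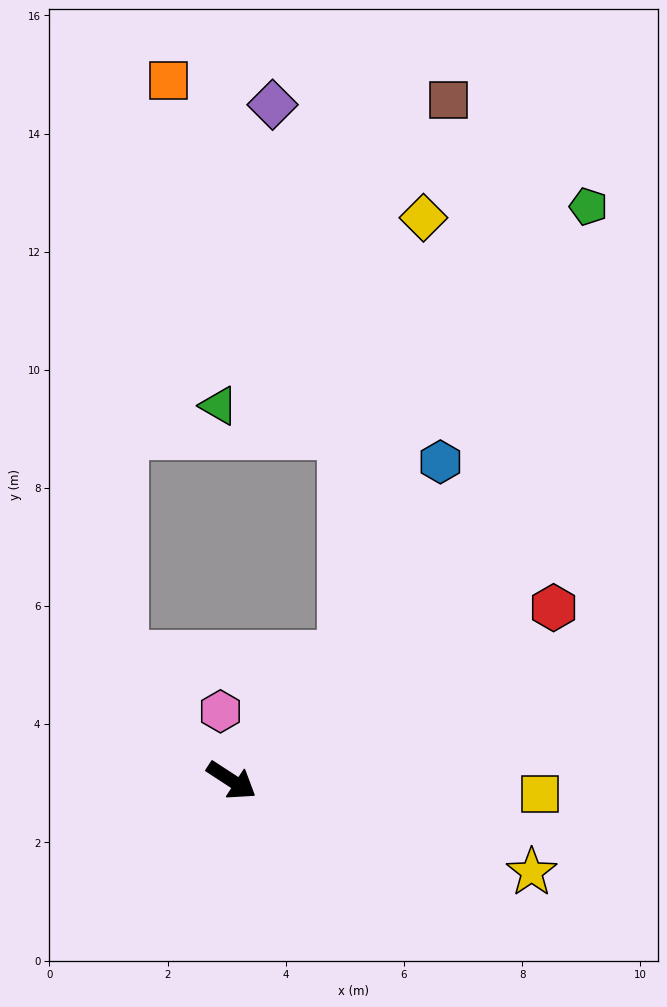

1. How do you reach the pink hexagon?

turn left 132°, forward 1.2 m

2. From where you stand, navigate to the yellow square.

turn left 31°, forward 5.2 m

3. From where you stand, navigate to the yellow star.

turn left 16°, forward 5.3 m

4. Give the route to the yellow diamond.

blocked — turn left 81°, forward 2.8 m, then turn left 32°, forward 7.5 m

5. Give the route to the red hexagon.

turn left 61°, forward 6.2 m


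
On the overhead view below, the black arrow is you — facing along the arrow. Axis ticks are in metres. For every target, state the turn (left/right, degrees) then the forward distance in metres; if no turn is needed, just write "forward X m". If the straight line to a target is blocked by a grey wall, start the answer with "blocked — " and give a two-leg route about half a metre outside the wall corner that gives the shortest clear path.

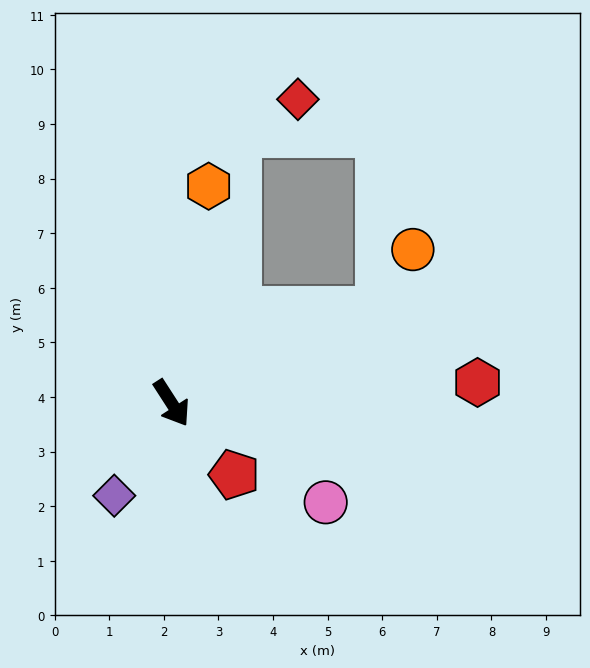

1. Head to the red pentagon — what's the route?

turn left 8°, forward 1.7 m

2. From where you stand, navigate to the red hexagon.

turn left 61°, forward 5.6 m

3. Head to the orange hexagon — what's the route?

turn left 137°, forward 4.0 m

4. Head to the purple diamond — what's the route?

turn right 65°, forward 2.0 m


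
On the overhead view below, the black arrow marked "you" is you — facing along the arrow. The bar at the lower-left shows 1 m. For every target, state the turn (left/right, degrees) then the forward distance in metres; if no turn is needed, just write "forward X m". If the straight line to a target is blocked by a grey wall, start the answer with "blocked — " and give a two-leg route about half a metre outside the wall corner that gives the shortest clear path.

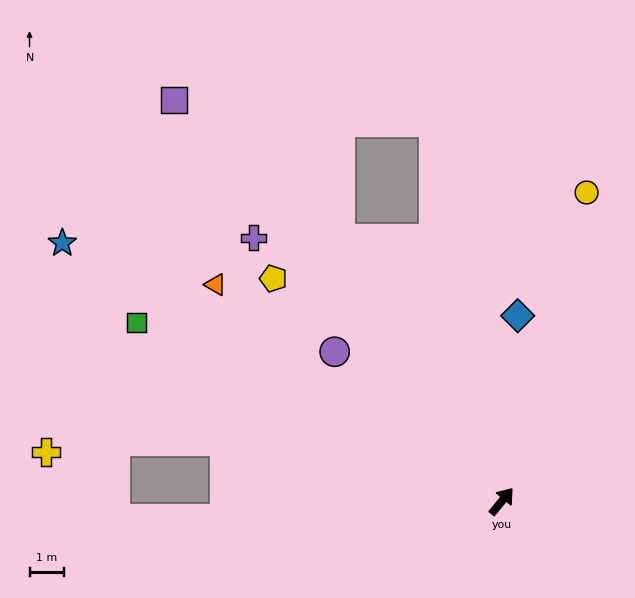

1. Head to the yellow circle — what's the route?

turn left 24°, forward 9.3 m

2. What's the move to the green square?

turn left 103°, forward 11.8 m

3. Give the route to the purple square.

turn left 79°, forward 15.0 m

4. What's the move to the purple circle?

turn left 88°, forward 6.5 m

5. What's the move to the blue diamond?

turn left 34°, forward 5.4 m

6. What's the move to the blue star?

turn left 99°, forward 14.8 m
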